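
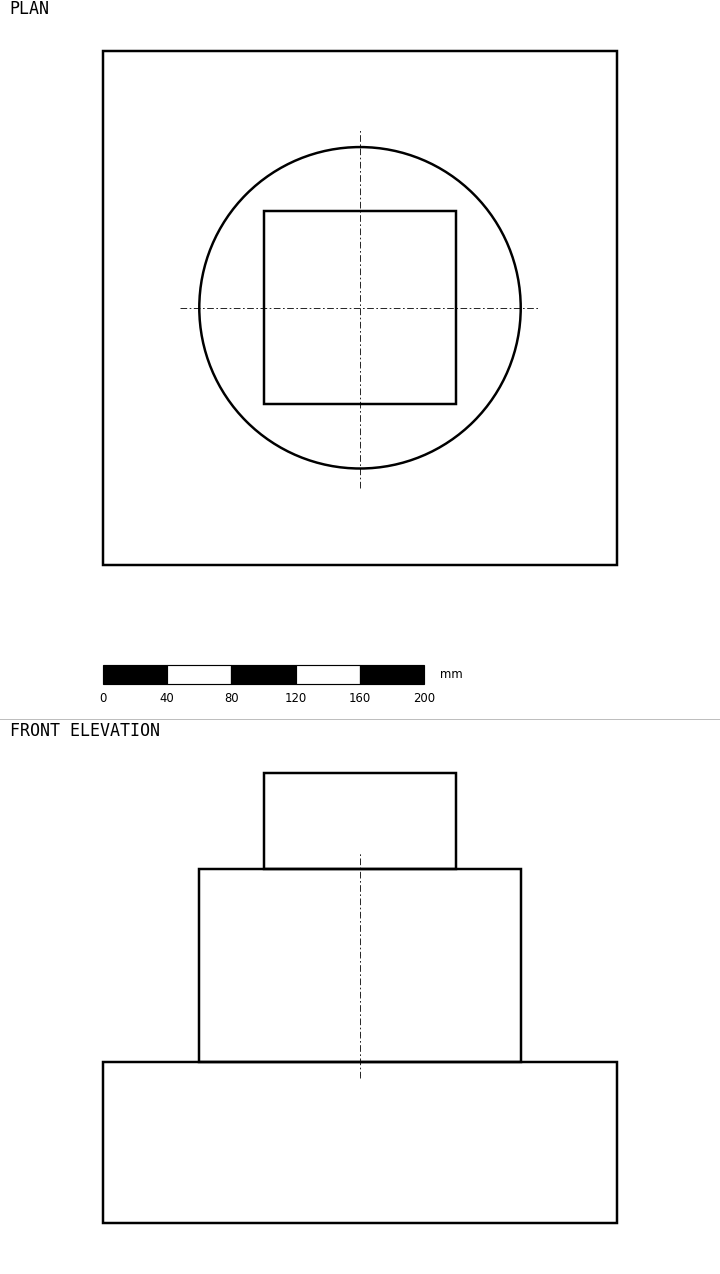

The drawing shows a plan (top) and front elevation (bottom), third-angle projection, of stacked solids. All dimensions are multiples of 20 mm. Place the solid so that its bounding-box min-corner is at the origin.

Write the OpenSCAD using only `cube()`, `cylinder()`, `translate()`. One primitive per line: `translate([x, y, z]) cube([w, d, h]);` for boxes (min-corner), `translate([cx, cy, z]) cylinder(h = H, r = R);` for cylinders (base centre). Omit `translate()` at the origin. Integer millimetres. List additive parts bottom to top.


cube([320, 320, 100]);
translate([160, 160, 100]) cylinder(h = 120, r = 100);
translate([100, 100, 220]) cube([120, 120, 60]);


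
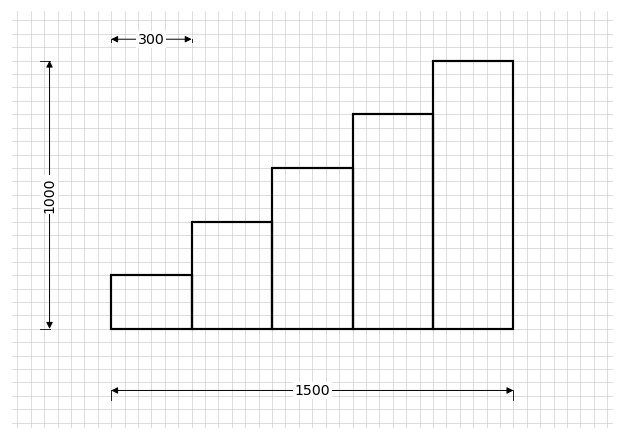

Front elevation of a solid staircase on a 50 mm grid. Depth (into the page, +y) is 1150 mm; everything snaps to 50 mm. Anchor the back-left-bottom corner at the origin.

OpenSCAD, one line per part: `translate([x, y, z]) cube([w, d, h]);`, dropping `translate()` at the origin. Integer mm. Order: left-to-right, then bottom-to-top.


cube([300, 1150, 200]);
translate([300, 0, 0]) cube([300, 1150, 400]);
translate([600, 0, 0]) cube([300, 1150, 600]);
translate([900, 0, 0]) cube([300, 1150, 800]);
translate([1200, 0, 0]) cube([300, 1150, 1000]);


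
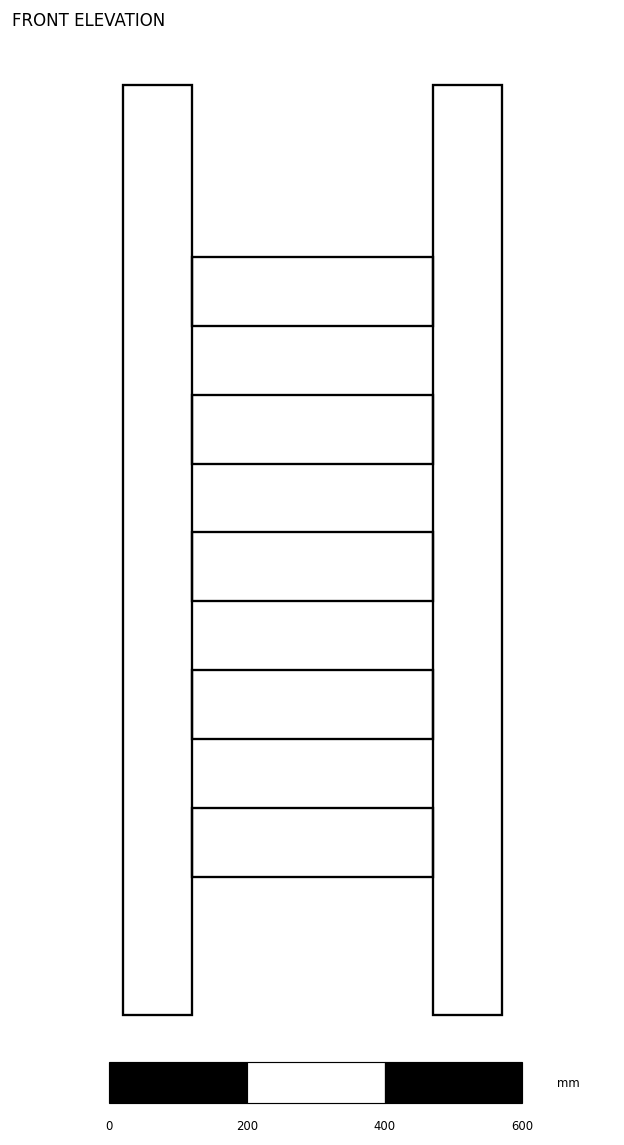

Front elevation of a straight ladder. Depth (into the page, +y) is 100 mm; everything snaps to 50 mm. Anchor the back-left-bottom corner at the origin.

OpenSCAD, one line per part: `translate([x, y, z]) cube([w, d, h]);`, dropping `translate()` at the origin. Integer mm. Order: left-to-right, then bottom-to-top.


cube([100, 100, 1350]);
translate([100, 0, 200]) cube([350, 100, 100]);
translate([100, 0, 400]) cube([350, 100, 100]);
translate([100, 0, 600]) cube([350, 100, 100]);
translate([100, 0, 800]) cube([350, 100, 100]);
translate([100, 0, 1000]) cube([350, 100, 100]);
translate([450, 0, 0]) cube([100, 100, 1350]);


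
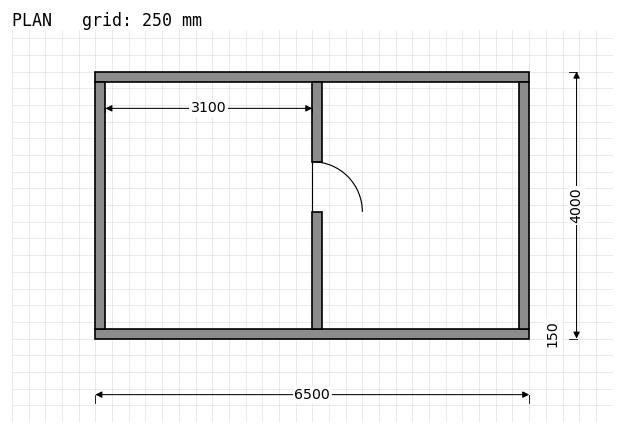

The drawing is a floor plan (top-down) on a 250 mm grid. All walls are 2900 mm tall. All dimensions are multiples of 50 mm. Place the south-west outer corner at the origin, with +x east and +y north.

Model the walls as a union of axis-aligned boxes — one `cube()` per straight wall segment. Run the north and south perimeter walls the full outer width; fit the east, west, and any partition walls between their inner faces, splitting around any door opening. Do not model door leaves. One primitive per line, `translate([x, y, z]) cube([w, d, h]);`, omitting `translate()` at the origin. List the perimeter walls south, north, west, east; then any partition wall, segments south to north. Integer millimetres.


cube([6500, 150, 2900]);
translate([0, 3850, 0]) cube([6500, 150, 2900]);
translate([0, 150, 0]) cube([150, 3700, 2900]);
translate([6350, 150, 0]) cube([150, 3700, 2900]);
translate([3250, 150, 0]) cube([150, 1750, 2900]);
translate([3250, 2650, 0]) cube([150, 1200, 2900]);


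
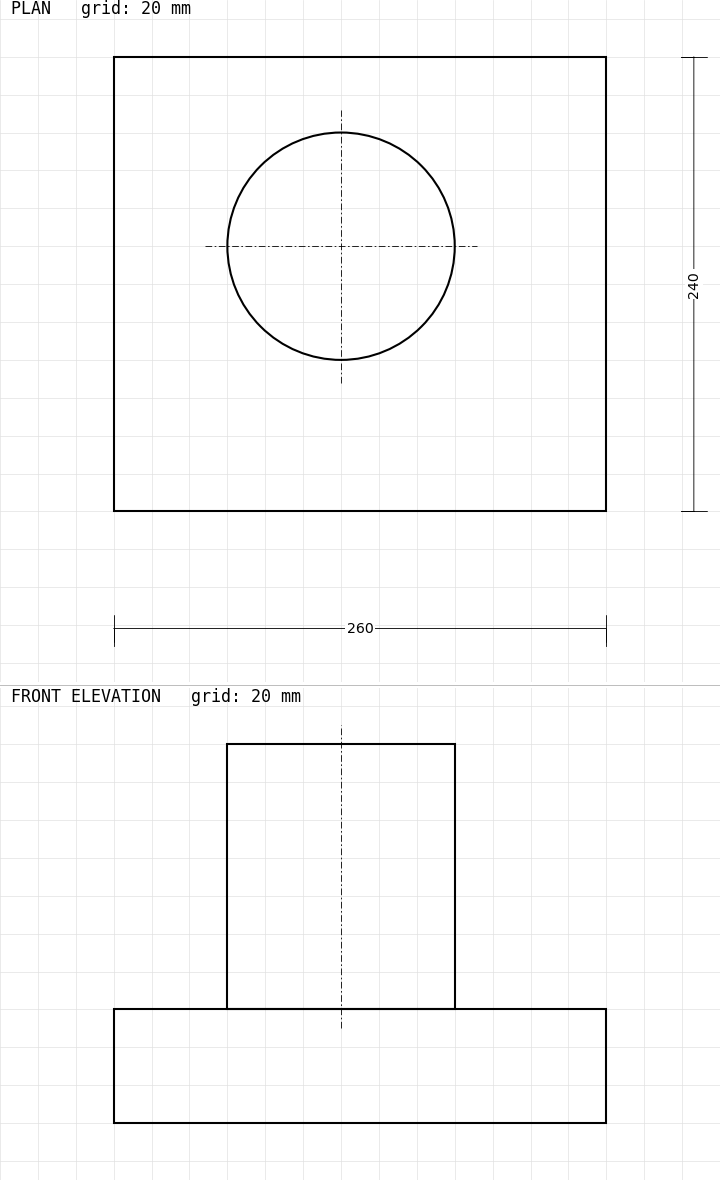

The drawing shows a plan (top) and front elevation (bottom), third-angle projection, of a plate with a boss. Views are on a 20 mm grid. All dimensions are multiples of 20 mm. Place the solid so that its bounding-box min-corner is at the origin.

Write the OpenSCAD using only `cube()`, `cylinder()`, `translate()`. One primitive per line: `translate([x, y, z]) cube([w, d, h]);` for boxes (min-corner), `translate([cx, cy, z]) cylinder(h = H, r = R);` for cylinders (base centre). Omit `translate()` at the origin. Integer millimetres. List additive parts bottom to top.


cube([260, 240, 60]);
translate([120, 140, 60]) cylinder(h = 140, r = 60);


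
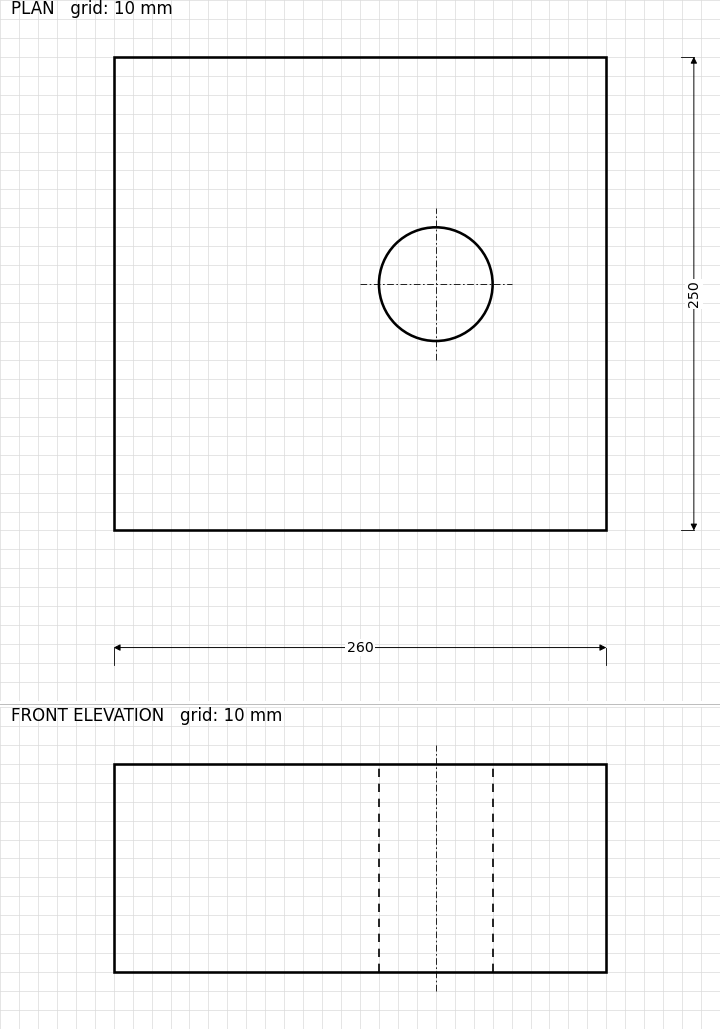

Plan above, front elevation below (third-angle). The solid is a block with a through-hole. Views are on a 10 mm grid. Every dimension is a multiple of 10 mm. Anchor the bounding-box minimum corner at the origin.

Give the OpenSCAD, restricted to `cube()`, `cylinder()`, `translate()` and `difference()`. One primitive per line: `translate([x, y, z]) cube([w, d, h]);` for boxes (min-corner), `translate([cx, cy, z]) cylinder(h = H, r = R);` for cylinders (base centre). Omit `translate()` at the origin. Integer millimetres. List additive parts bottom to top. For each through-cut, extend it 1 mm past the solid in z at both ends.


difference() {
  cube([260, 250, 110]);
  translate([170, 130, -1]) cylinder(h = 112, r = 30);
}


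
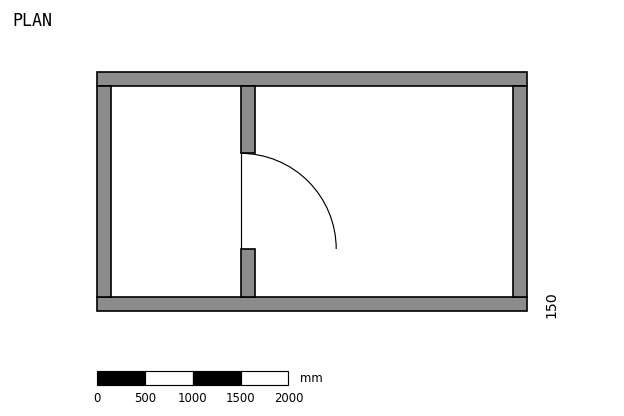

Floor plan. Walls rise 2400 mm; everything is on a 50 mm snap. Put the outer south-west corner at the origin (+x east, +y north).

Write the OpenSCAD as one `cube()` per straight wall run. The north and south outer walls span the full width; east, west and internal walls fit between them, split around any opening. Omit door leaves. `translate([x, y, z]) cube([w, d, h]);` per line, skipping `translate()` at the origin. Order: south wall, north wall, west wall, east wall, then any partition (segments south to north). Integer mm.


cube([4500, 150, 2400]);
translate([0, 2350, 0]) cube([4500, 150, 2400]);
translate([0, 150, 0]) cube([150, 2200, 2400]);
translate([4350, 150, 0]) cube([150, 2200, 2400]);
translate([1500, 150, 0]) cube([150, 500, 2400]);
translate([1500, 1650, 0]) cube([150, 700, 2400]);


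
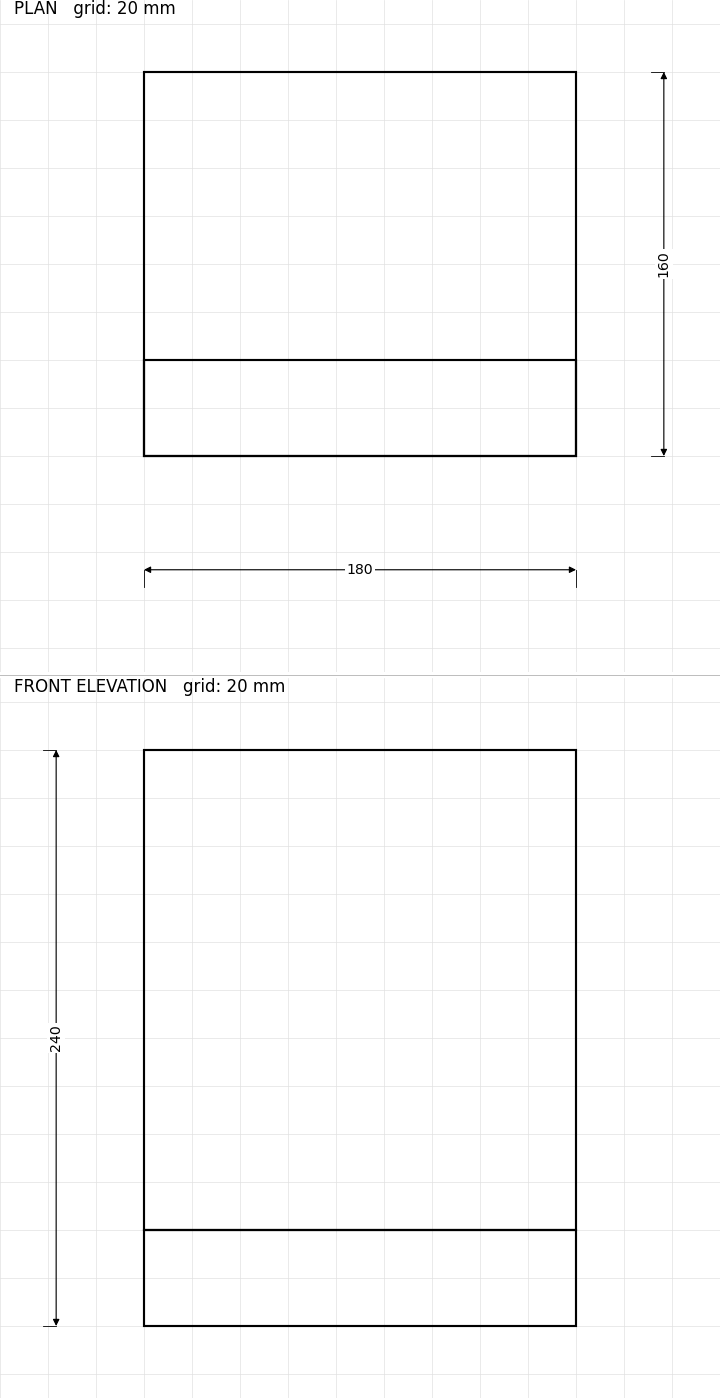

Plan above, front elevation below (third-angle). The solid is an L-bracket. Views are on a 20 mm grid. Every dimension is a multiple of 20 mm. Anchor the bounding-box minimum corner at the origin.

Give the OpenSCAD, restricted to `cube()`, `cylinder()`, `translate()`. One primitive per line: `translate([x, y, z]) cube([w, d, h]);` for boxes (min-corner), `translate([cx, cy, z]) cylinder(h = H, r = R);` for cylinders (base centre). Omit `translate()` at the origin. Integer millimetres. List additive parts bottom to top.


cube([180, 160, 40]);
translate([0, 0, 40]) cube([180, 40, 200]);


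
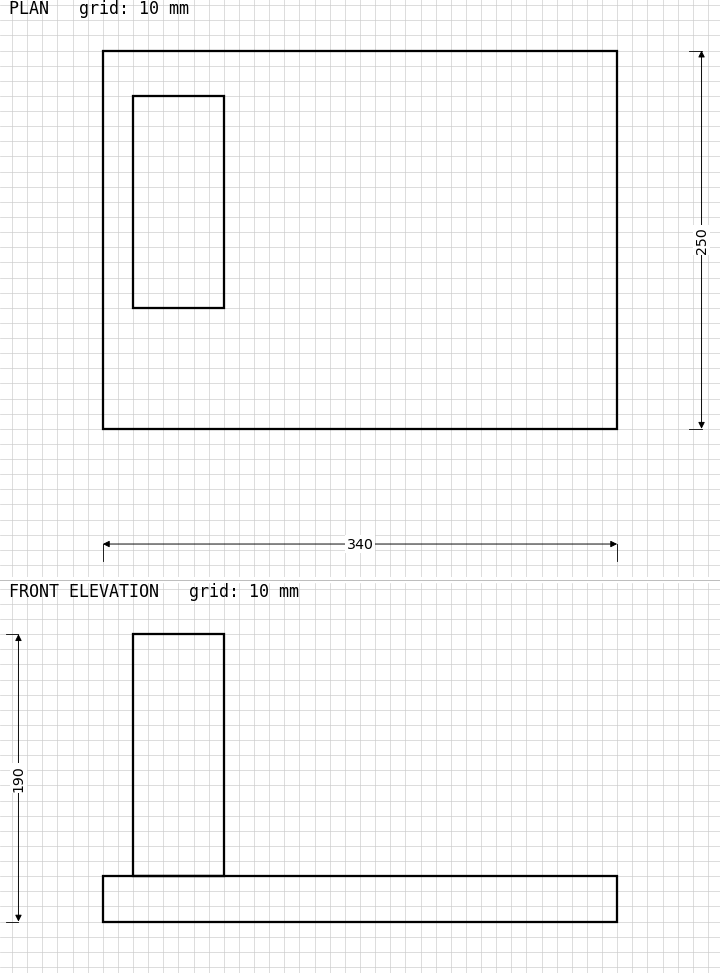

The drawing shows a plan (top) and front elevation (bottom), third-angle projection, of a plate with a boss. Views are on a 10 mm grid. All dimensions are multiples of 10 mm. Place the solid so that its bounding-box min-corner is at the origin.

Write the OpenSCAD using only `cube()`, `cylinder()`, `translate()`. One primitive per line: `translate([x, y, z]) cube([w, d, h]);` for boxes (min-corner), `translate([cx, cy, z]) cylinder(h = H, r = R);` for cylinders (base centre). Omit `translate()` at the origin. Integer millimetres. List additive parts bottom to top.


cube([340, 250, 30]);
translate([20, 80, 30]) cube([60, 140, 160]);


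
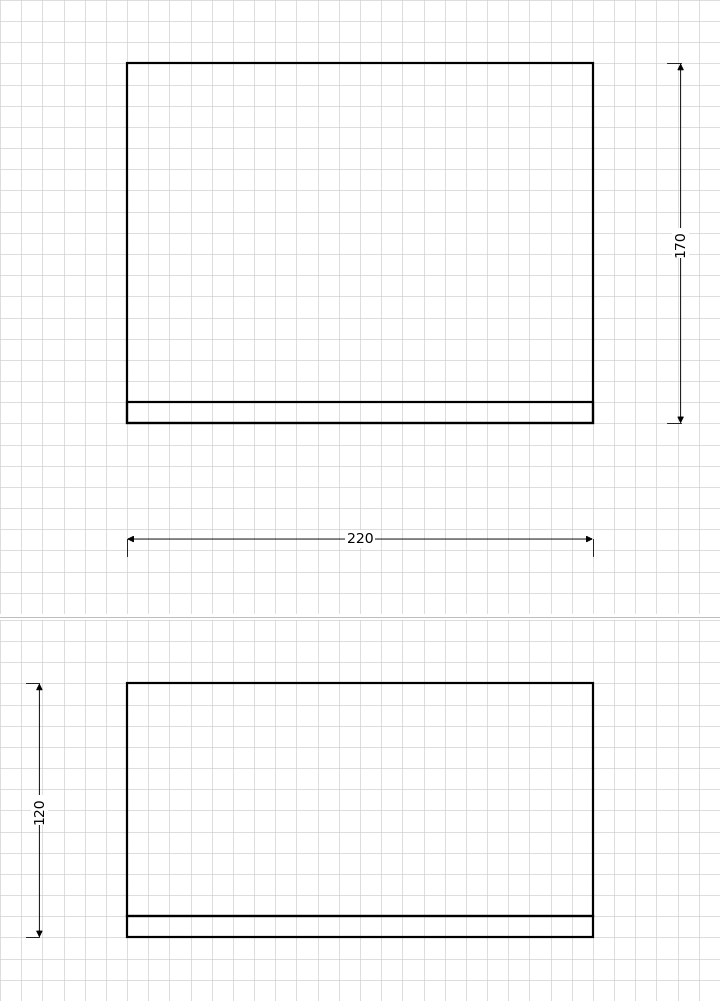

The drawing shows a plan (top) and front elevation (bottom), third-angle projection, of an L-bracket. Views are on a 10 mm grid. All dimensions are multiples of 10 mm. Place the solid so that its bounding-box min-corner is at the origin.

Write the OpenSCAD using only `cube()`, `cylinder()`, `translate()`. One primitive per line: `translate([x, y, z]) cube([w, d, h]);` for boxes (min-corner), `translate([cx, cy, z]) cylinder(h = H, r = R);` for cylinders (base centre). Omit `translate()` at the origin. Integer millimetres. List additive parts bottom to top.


cube([220, 170, 10]);
translate([0, 0, 10]) cube([220, 10, 110]);


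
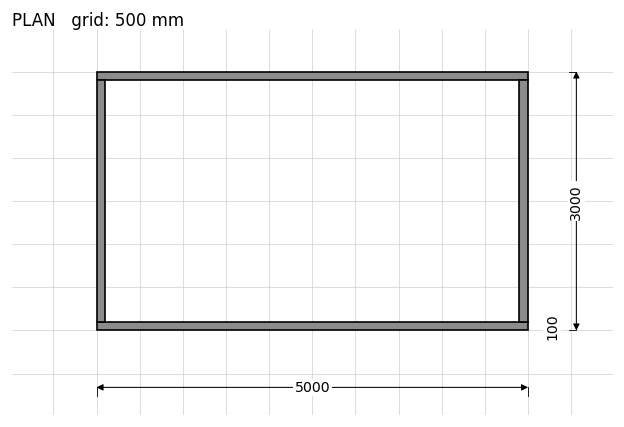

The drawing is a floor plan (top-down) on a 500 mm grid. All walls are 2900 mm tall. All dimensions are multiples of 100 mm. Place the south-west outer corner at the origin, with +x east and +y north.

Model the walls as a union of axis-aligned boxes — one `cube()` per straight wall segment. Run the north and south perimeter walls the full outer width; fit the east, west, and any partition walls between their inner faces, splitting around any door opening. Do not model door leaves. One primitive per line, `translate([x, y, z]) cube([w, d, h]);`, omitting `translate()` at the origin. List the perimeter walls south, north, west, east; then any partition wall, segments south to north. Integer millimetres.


cube([5000, 100, 2900]);
translate([0, 2900, 0]) cube([5000, 100, 2900]);
translate([0, 100, 0]) cube([100, 2800, 2900]);
translate([4900, 100, 0]) cube([100, 2800, 2900]);


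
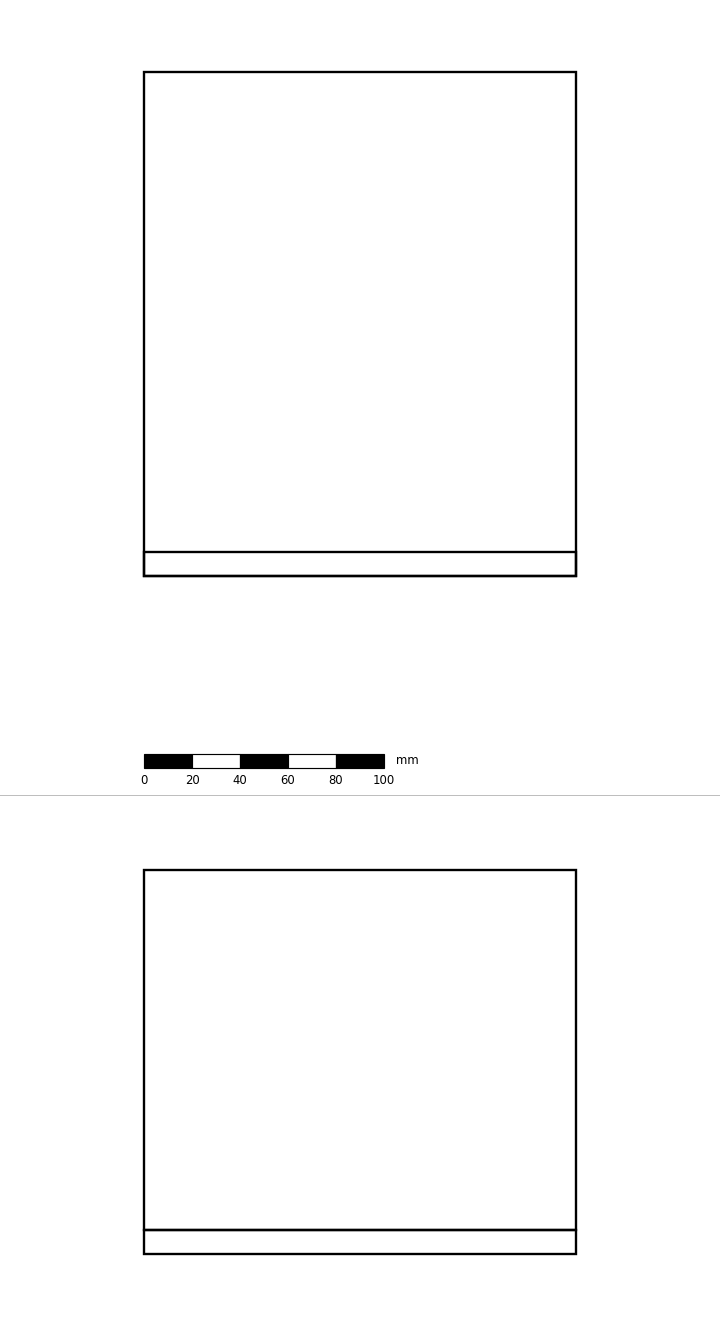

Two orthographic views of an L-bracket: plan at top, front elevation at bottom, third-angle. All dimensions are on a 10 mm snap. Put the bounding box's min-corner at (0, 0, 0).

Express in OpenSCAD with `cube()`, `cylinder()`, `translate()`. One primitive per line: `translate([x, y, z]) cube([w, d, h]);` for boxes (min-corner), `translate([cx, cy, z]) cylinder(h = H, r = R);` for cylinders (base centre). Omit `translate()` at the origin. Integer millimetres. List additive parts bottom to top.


cube([180, 210, 10]);
translate([0, 0, 10]) cube([180, 10, 150]);


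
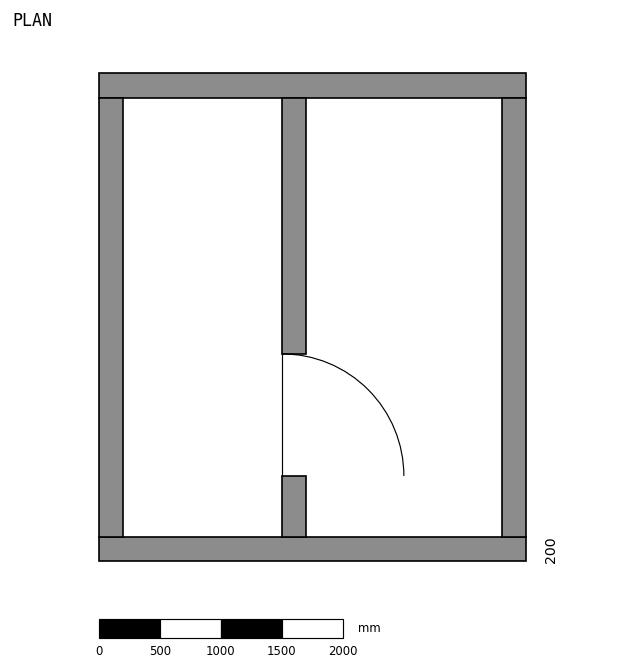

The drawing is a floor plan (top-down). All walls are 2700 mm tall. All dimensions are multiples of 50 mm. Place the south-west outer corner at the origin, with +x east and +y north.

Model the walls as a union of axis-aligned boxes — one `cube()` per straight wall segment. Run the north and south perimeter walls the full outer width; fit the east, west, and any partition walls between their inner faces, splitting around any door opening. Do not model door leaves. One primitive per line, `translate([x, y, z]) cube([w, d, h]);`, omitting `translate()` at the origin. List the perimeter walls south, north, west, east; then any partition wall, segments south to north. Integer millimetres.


cube([3500, 200, 2700]);
translate([0, 3800, 0]) cube([3500, 200, 2700]);
translate([0, 200, 0]) cube([200, 3600, 2700]);
translate([3300, 200, 0]) cube([200, 3600, 2700]);
translate([1500, 200, 0]) cube([200, 500, 2700]);
translate([1500, 1700, 0]) cube([200, 2100, 2700]);


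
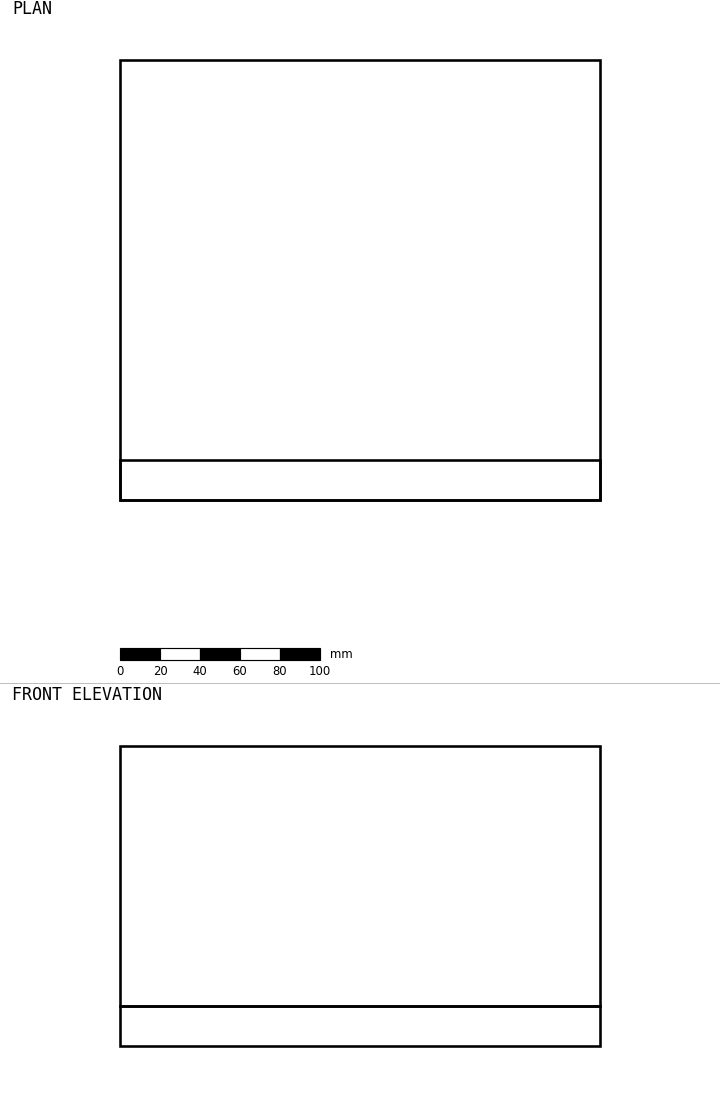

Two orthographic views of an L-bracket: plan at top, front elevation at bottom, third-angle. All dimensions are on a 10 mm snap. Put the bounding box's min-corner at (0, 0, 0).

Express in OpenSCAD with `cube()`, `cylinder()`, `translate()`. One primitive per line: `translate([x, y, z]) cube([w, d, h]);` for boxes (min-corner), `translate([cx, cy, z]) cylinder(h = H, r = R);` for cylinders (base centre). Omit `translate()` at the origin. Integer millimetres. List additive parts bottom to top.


cube([240, 220, 20]);
translate([0, 0, 20]) cube([240, 20, 130]);


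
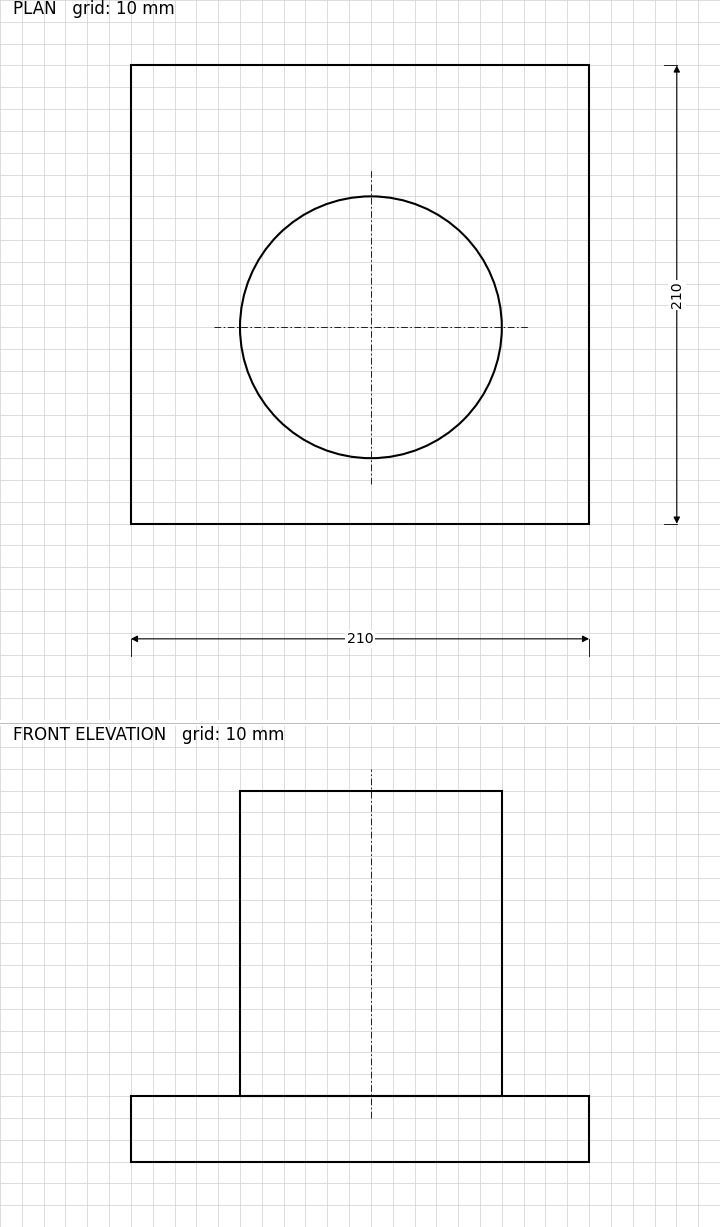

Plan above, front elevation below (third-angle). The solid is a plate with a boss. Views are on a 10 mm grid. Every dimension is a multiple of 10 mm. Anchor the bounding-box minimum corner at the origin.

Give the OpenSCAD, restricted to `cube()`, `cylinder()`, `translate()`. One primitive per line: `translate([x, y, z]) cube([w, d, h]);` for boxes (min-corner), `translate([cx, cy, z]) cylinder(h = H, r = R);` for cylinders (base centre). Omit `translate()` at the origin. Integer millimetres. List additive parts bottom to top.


cube([210, 210, 30]);
translate([110, 90, 30]) cylinder(h = 140, r = 60);


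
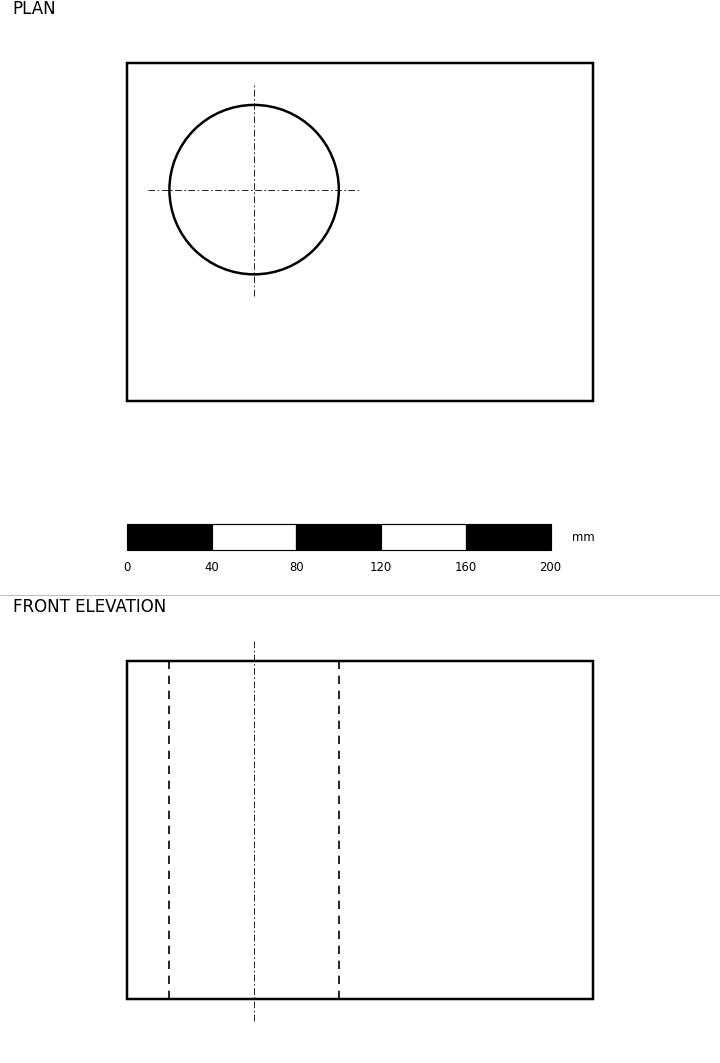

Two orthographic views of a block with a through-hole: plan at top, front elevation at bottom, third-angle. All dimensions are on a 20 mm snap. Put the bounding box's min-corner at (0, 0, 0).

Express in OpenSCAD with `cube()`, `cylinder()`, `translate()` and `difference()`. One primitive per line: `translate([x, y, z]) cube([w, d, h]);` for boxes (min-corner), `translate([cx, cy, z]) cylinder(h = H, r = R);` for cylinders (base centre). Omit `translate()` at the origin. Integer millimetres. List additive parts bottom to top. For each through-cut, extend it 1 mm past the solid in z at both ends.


difference() {
  cube([220, 160, 160]);
  translate([60, 100, -1]) cylinder(h = 162, r = 40);
}


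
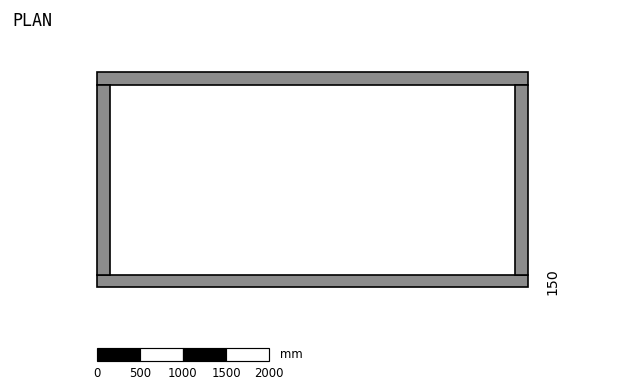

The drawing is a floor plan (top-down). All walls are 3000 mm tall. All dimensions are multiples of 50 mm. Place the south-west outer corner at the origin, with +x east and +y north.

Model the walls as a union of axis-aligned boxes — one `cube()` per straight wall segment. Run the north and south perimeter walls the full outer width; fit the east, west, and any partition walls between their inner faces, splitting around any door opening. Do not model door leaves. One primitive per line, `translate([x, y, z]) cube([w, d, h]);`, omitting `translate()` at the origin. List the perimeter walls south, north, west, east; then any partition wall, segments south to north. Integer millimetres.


cube([5000, 150, 3000]);
translate([0, 2350, 0]) cube([5000, 150, 3000]);
translate([0, 150, 0]) cube([150, 2200, 3000]);
translate([4850, 150, 0]) cube([150, 2200, 3000]);


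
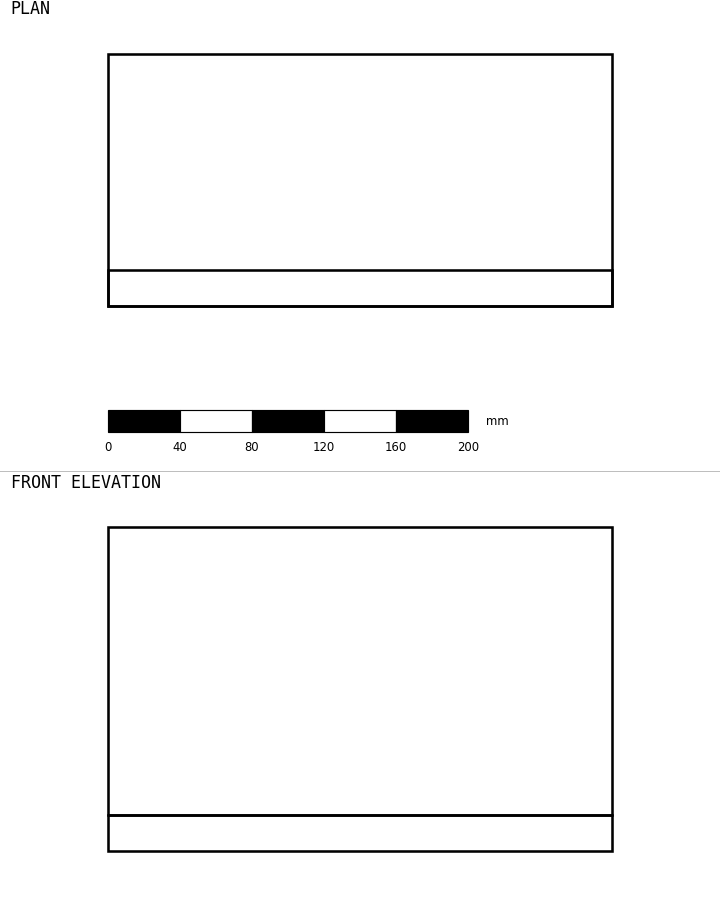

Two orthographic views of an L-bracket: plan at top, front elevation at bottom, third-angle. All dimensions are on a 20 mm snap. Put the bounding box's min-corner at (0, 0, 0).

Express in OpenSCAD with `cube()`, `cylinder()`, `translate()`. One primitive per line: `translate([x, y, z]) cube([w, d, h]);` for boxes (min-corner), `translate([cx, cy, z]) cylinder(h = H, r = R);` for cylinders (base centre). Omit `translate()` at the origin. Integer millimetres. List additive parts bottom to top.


cube([280, 140, 20]);
translate([0, 0, 20]) cube([280, 20, 160]);


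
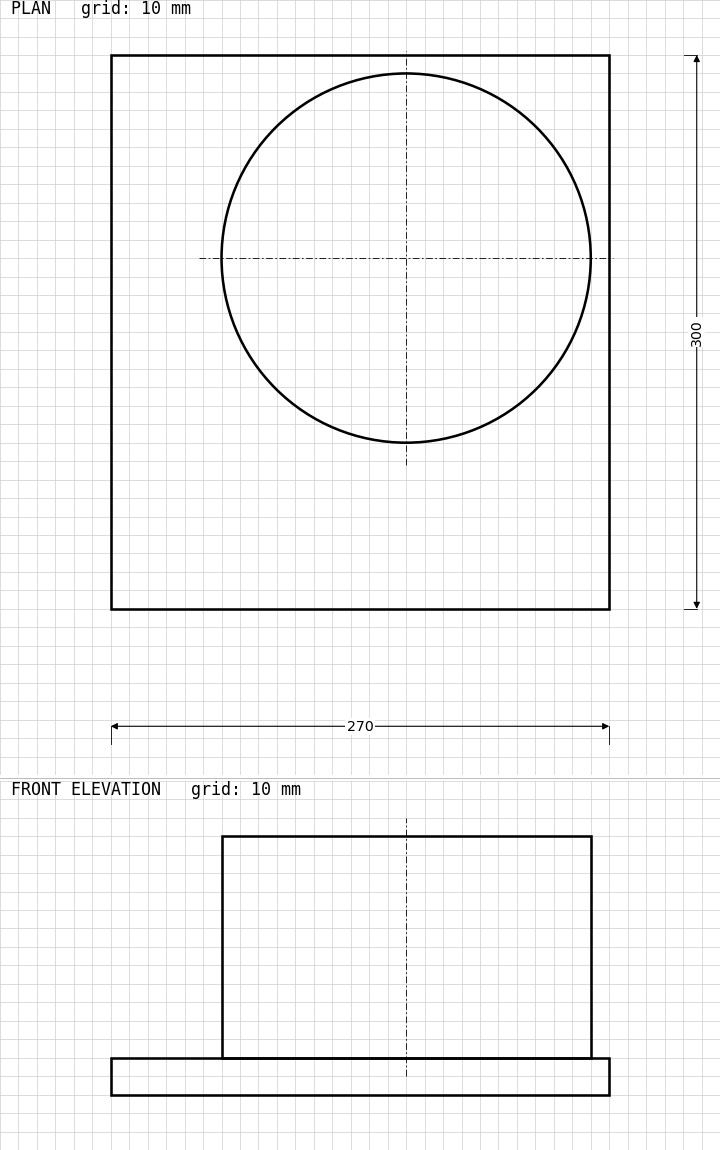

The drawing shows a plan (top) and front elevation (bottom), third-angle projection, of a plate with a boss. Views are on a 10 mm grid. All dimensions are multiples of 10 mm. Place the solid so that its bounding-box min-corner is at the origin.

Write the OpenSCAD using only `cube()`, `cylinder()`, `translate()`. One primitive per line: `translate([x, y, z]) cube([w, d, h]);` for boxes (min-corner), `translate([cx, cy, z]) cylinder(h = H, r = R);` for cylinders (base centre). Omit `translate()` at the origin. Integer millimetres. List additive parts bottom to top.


cube([270, 300, 20]);
translate([160, 190, 20]) cylinder(h = 120, r = 100);


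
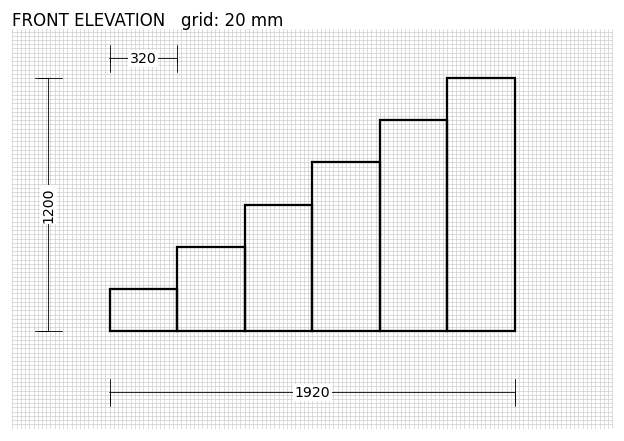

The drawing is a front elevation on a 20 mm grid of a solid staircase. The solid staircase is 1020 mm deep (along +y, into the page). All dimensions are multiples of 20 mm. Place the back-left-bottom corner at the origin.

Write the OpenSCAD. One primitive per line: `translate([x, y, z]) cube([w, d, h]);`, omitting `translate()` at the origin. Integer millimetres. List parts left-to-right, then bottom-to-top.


cube([320, 1020, 200]);
translate([320, 0, 0]) cube([320, 1020, 400]);
translate([640, 0, 0]) cube([320, 1020, 600]);
translate([960, 0, 0]) cube([320, 1020, 800]);
translate([1280, 0, 0]) cube([320, 1020, 1000]);
translate([1600, 0, 0]) cube([320, 1020, 1200]);


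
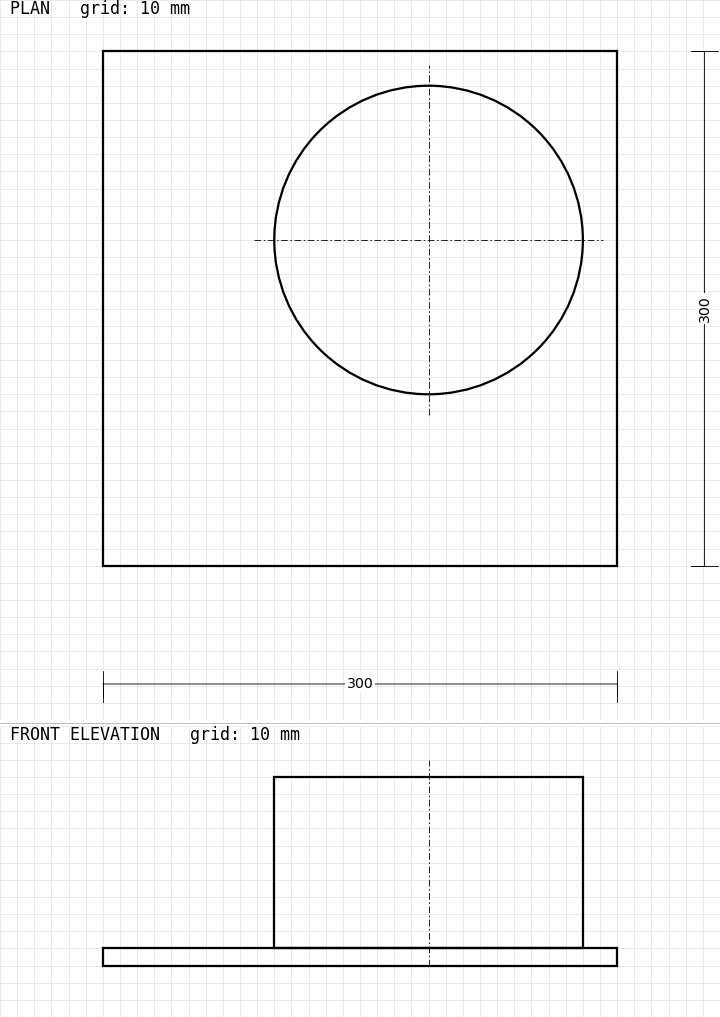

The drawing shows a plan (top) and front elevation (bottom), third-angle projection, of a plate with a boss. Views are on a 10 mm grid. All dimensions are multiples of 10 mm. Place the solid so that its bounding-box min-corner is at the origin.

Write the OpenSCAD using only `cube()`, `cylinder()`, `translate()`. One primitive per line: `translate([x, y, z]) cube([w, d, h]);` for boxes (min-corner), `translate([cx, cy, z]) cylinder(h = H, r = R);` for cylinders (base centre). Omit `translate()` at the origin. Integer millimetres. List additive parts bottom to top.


cube([300, 300, 10]);
translate([190, 190, 10]) cylinder(h = 100, r = 90);


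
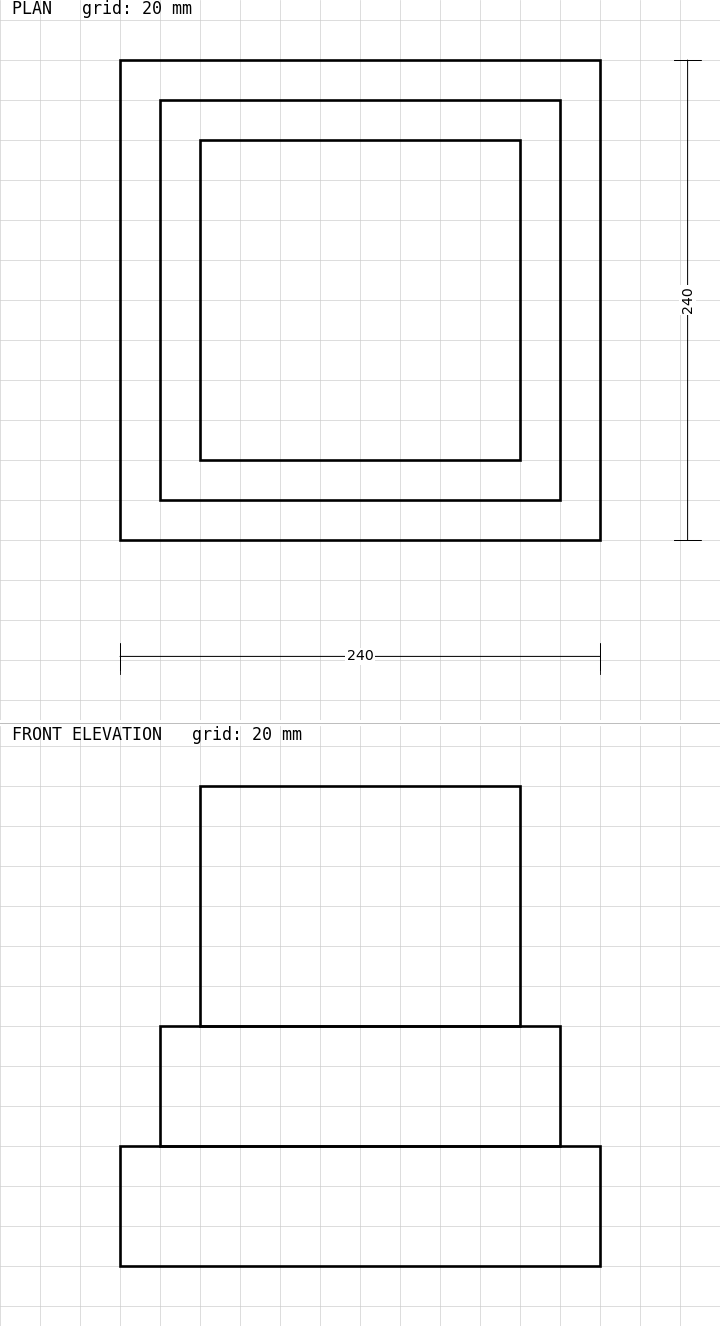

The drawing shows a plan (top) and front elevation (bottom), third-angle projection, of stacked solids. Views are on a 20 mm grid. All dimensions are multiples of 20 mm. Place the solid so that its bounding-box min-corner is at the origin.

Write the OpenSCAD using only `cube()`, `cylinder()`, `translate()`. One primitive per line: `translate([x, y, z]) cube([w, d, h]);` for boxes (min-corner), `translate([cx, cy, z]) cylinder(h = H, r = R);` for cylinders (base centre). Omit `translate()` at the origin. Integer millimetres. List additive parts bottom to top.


cube([240, 240, 60]);
translate([20, 20, 60]) cube([200, 200, 60]);
translate([40, 40, 120]) cube([160, 160, 120]);


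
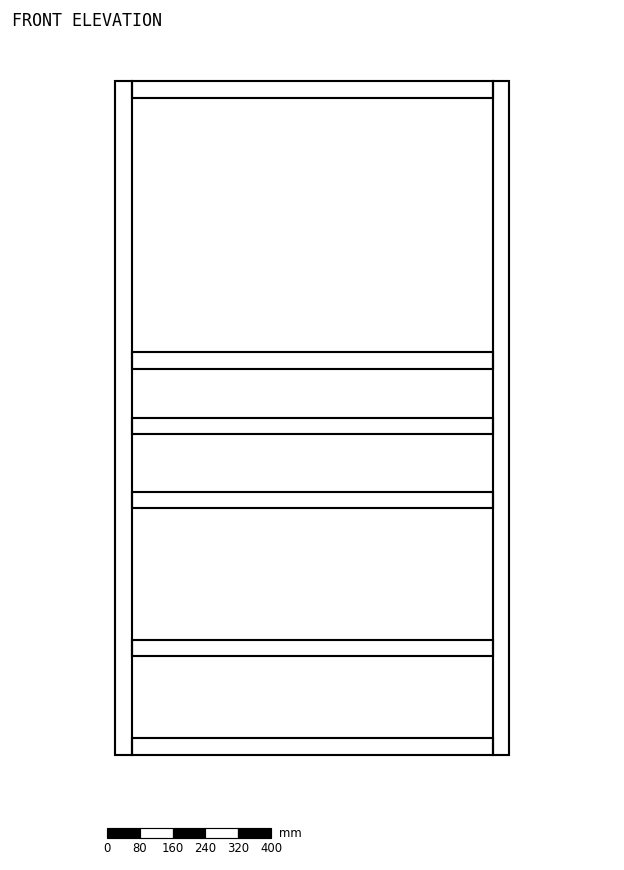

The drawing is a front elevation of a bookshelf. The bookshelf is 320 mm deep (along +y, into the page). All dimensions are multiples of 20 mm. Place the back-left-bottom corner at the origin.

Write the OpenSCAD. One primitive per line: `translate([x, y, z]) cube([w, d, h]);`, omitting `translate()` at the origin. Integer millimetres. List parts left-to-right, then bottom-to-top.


cube([40, 320, 1640]);
translate([40, 0, 0]) cube([880, 320, 40]);
translate([40, 0, 240]) cube([880, 320, 40]);
translate([40, 0, 600]) cube([880, 320, 40]);
translate([40, 0, 780]) cube([880, 320, 40]);
translate([40, 0, 940]) cube([880, 320, 40]);
translate([40, 0, 1600]) cube([880, 320, 40]);
translate([920, 0, 0]) cube([40, 320, 1640]);


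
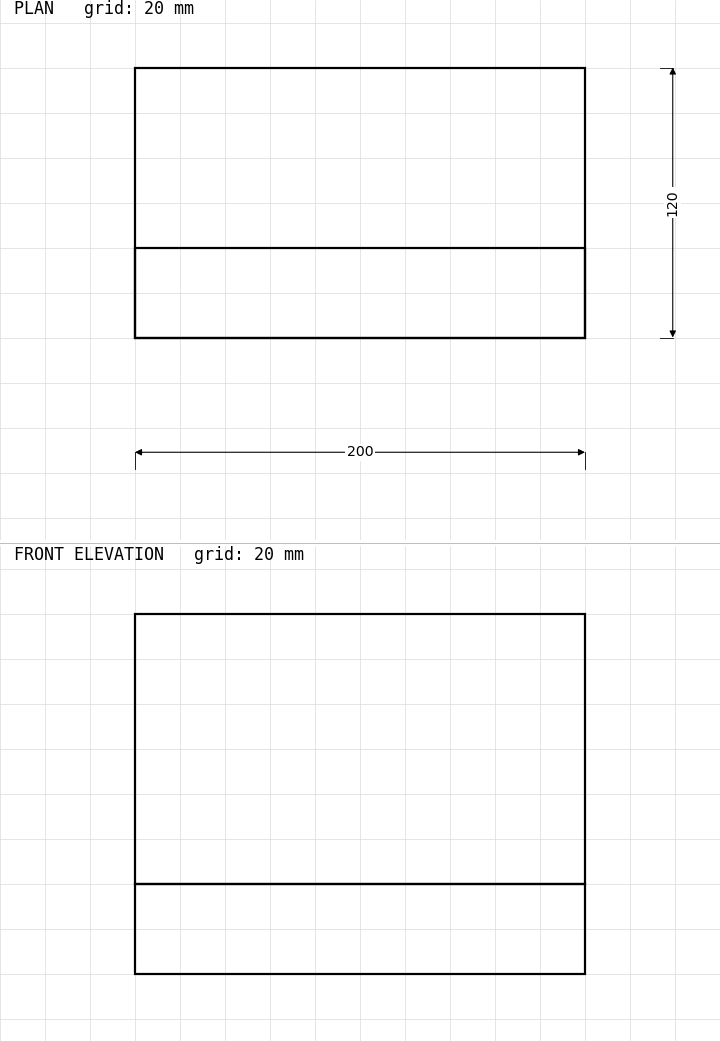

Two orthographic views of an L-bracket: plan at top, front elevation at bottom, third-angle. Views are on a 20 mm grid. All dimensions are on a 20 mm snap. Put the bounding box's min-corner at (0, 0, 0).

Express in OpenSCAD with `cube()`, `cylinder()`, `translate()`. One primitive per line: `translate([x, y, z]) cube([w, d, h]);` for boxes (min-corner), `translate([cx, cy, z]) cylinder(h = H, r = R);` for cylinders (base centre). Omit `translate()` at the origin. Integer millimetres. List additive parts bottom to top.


cube([200, 120, 40]);
translate([0, 0, 40]) cube([200, 40, 120]);


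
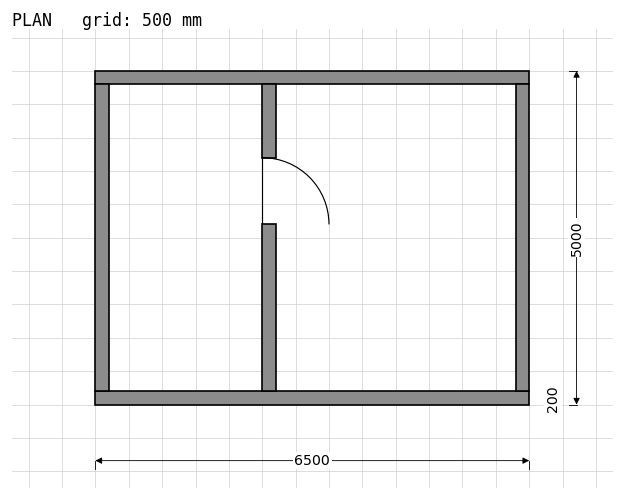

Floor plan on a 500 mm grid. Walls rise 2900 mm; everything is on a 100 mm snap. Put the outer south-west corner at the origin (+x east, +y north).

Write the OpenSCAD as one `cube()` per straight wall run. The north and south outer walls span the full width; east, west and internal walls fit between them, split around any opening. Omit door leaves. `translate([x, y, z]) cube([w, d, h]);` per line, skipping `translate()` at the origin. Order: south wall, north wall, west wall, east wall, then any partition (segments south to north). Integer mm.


cube([6500, 200, 2900]);
translate([0, 4800, 0]) cube([6500, 200, 2900]);
translate([0, 200, 0]) cube([200, 4600, 2900]);
translate([6300, 200, 0]) cube([200, 4600, 2900]);
translate([2500, 200, 0]) cube([200, 2500, 2900]);
translate([2500, 3700, 0]) cube([200, 1100, 2900]);


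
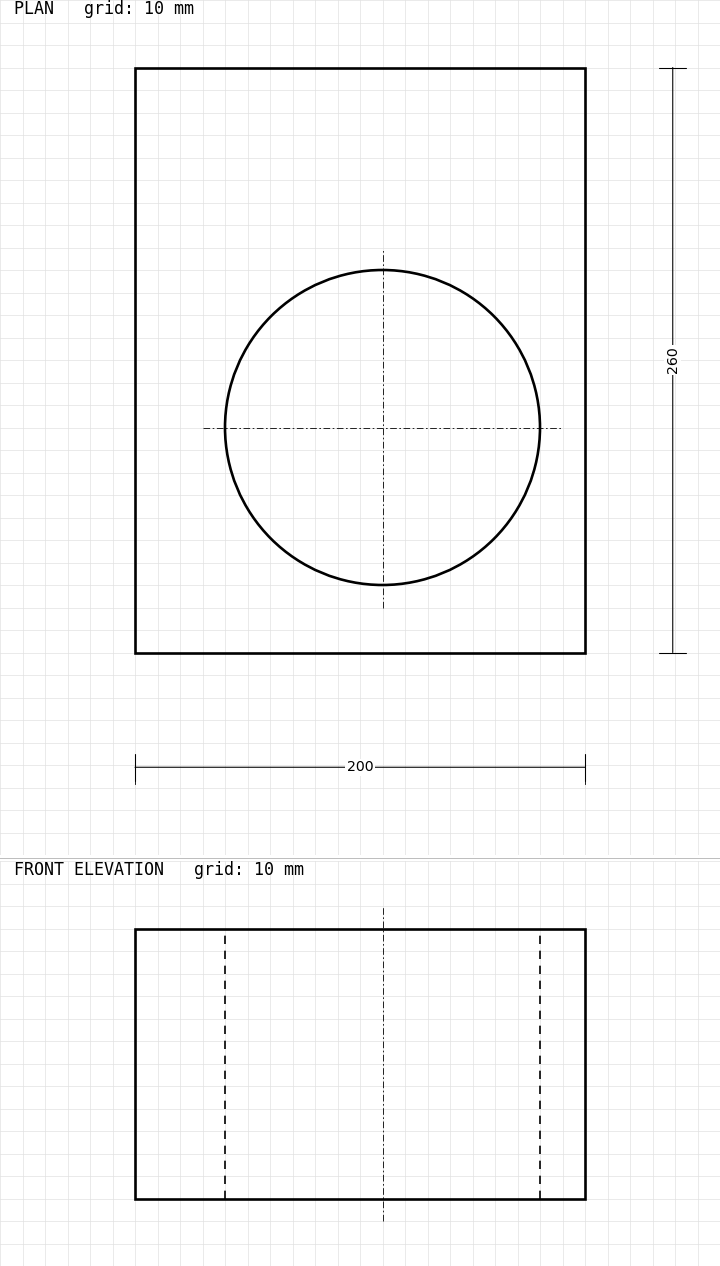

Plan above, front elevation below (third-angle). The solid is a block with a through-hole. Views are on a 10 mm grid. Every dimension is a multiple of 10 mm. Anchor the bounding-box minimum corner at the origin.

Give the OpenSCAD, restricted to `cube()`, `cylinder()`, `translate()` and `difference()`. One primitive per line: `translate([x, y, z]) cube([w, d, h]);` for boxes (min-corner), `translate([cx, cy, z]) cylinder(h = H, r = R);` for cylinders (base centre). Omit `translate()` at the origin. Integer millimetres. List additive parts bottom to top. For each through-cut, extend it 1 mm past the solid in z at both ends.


difference() {
  cube([200, 260, 120]);
  translate([110, 100, -1]) cylinder(h = 122, r = 70);
}


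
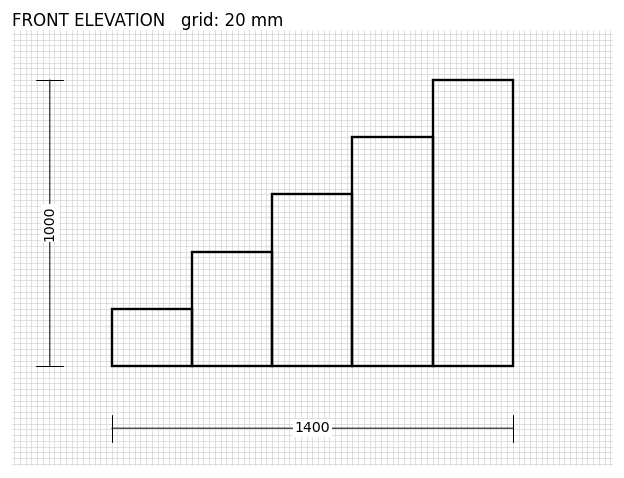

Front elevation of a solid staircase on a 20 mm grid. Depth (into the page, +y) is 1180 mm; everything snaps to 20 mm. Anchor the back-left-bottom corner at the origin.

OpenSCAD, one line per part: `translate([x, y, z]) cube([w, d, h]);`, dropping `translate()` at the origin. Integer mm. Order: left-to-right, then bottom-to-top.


cube([280, 1180, 200]);
translate([280, 0, 0]) cube([280, 1180, 400]);
translate([560, 0, 0]) cube([280, 1180, 600]);
translate([840, 0, 0]) cube([280, 1180, 800]);
translate([1120, 0, 0]) cube([280, 1180, 1000]);


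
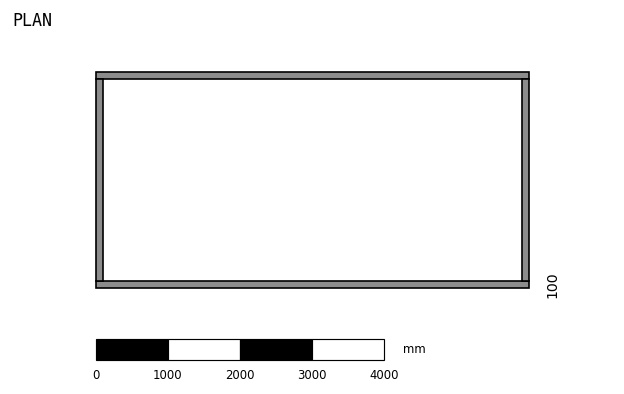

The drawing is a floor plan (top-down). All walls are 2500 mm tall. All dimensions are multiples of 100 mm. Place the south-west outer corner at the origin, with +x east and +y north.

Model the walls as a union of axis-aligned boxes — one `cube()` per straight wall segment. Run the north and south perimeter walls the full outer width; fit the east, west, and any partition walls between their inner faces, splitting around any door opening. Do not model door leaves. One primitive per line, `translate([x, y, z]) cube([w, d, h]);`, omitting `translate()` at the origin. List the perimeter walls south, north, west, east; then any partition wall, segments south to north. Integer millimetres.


cube([6000, 100, 2500]);
translate([0, 2900, 0]) cube([6000, 100, 2500]);
translate([0, 100, 0]) cube([100, 2800, 2500]);
translate([5900, 100, 0]) cube([100, 2800, 2500]);


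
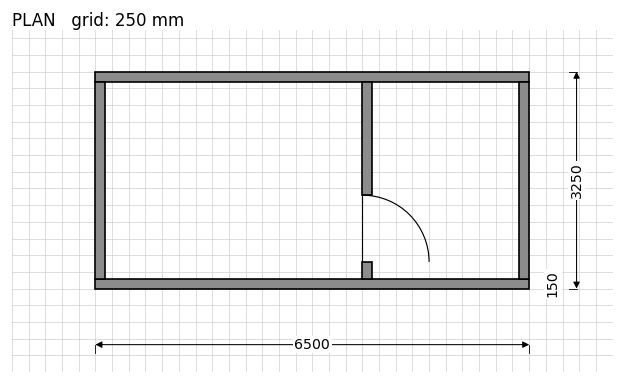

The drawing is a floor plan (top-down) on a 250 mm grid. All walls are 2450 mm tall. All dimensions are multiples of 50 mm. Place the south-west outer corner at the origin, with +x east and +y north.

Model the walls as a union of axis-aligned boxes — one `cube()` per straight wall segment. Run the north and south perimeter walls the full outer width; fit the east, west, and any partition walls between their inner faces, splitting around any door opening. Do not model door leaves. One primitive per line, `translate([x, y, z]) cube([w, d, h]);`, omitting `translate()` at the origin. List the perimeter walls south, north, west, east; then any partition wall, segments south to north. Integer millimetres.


cube([6500, 150, 2450]);
translate([0, 3100, 0]) cube([6500, 150, 2450]);
translate([0, 150, 0]) cube([150, 2950, 2450]);
translate([6350, 150, 0]) cube([150, 2950, 2450]);
translate([4000, 150, 0]) cube([150, 250, 2450]);
translate([4000, 1400, 0]) cube([150, 1700, 2450]);


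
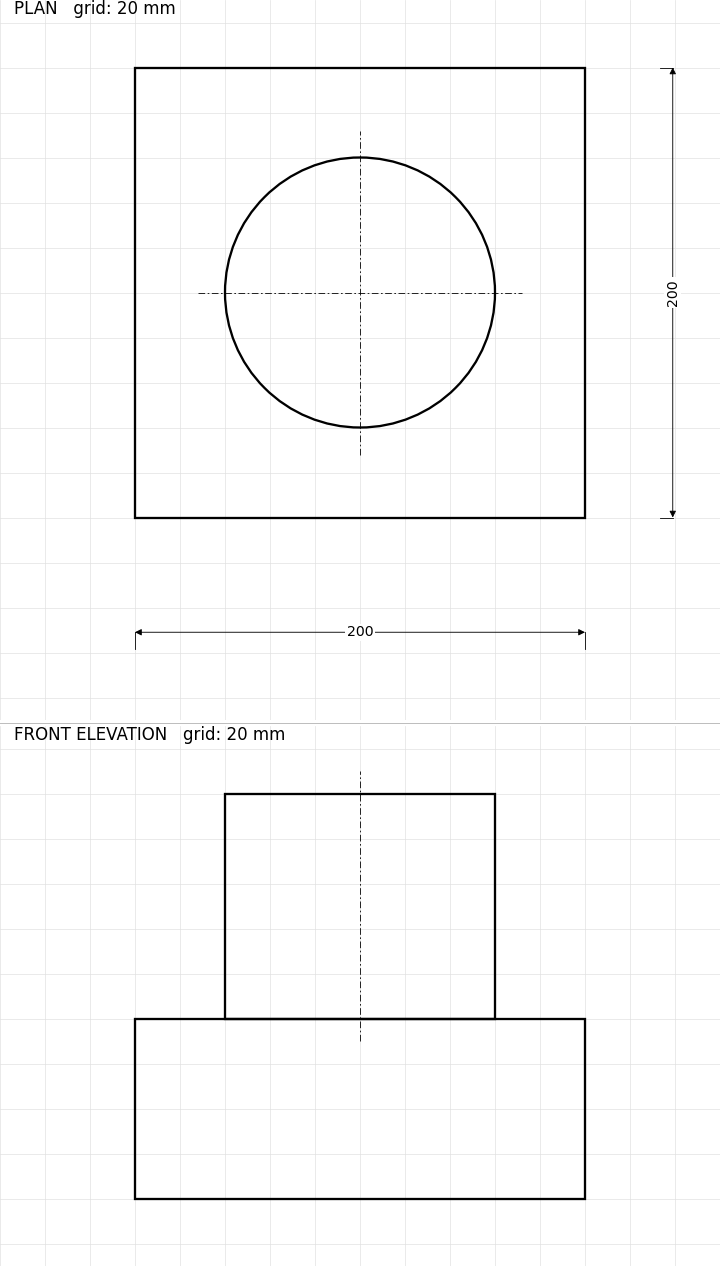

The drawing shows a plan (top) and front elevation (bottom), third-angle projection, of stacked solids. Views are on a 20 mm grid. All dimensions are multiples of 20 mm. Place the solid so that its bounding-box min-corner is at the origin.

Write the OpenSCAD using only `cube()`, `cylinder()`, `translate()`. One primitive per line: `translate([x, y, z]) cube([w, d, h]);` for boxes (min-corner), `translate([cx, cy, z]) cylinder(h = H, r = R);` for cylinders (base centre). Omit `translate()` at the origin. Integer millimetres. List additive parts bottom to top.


cube([200, 200, 80]);
translate([100, 100, 80]) cylinder(h = 100, r = 60);


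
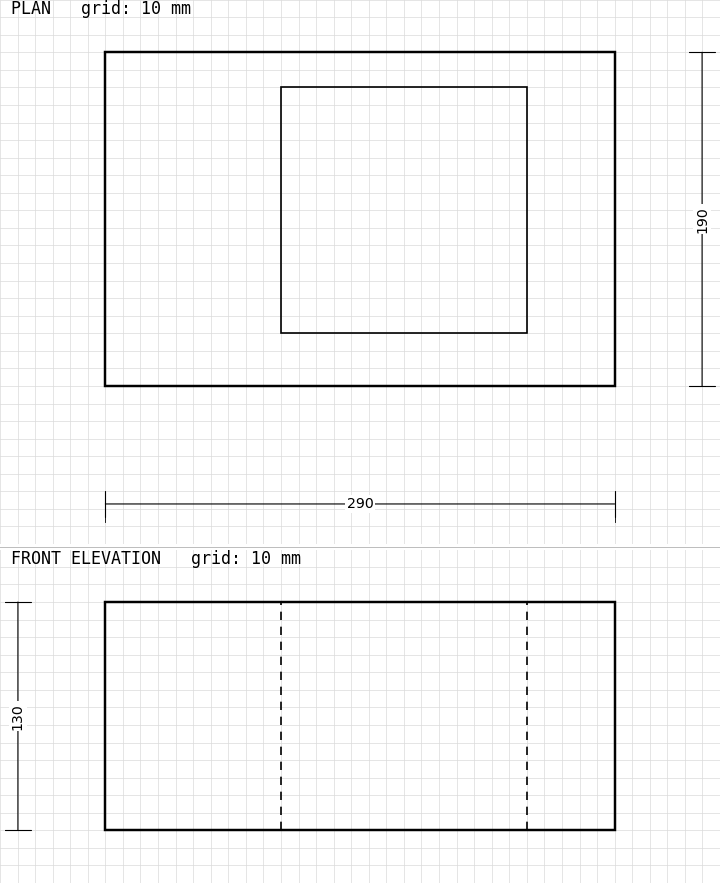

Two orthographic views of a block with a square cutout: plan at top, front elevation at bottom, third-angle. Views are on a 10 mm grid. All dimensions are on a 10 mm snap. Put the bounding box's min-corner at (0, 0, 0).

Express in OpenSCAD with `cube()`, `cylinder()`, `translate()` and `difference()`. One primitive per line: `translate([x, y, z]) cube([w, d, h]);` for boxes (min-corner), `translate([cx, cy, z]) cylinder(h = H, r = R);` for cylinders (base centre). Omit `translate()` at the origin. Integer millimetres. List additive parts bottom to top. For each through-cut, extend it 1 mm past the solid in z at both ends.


difference() {
  cube([290, 190, 130]);
  translate([100, 30, -1]) cube([140, 140, 132]);
}


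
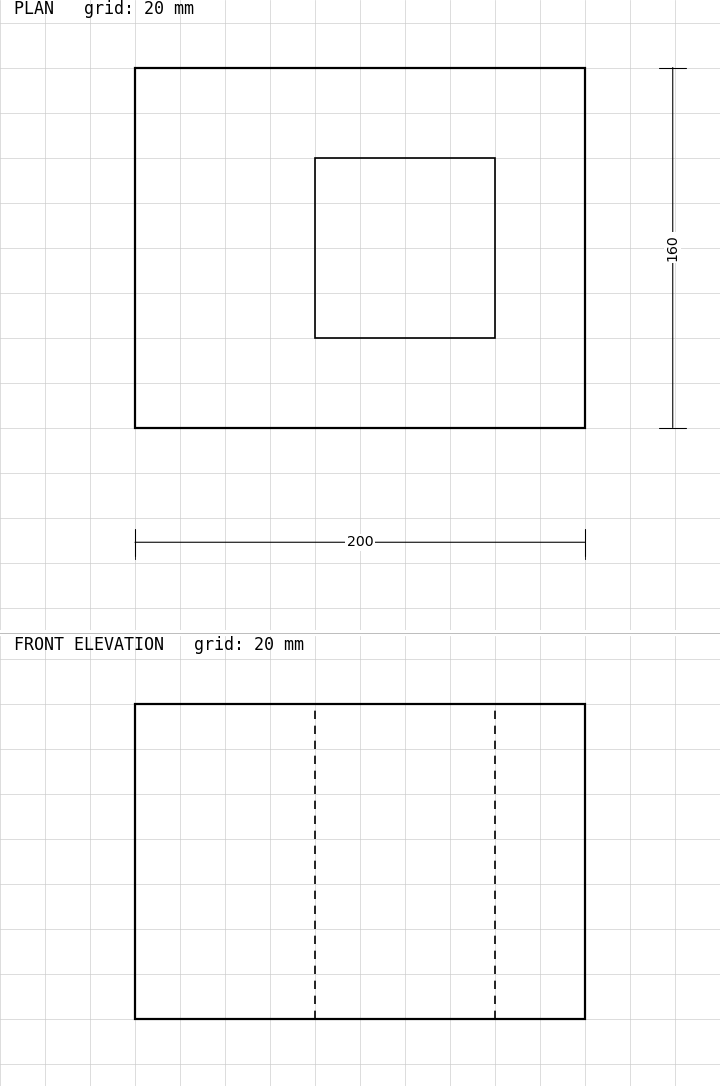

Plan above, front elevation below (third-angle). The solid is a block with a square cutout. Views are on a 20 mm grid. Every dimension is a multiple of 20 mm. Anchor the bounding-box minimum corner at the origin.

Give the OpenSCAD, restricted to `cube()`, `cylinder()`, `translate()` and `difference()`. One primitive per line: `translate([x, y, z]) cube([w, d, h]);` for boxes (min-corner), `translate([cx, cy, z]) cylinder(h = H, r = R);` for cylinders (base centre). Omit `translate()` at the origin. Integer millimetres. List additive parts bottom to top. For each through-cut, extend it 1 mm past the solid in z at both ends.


difference() {
  cube([200, 160, 140]);
  translate([80, 40, -1]) cube([80, 80, 142]);
}


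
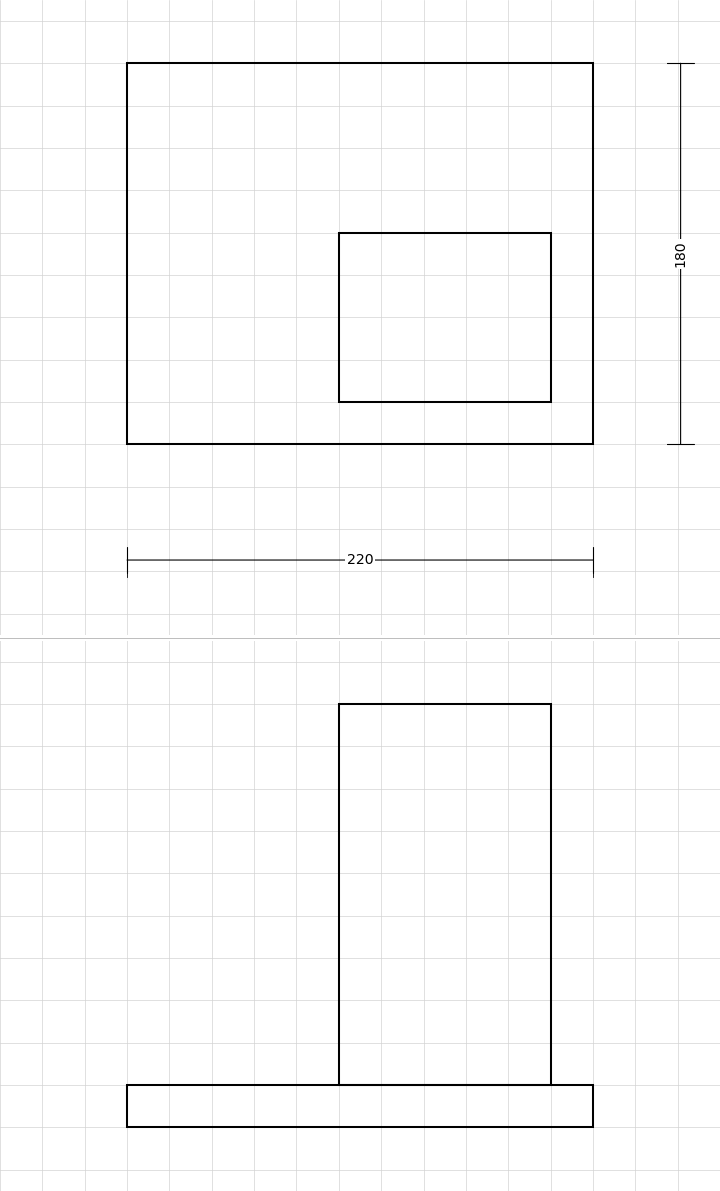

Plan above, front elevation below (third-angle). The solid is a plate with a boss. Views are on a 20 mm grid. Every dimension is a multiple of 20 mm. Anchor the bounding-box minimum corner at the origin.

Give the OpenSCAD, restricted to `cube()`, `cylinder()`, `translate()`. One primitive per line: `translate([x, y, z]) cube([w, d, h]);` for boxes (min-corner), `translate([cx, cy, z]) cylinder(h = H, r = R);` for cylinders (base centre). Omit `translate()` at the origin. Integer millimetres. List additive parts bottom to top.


cube([220, 180, 20]);
translate([100, 20, 20]) cube([100, 80, 180]);


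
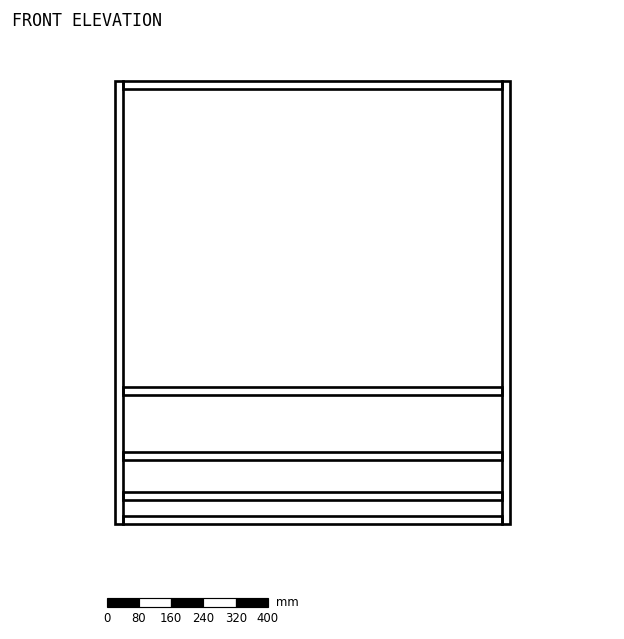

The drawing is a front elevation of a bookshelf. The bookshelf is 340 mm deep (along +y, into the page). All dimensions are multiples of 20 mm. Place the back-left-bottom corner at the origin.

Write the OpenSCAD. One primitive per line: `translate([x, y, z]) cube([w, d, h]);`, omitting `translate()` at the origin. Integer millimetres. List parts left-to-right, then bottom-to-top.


cube([20, 340, 1100]);
translate([20, 0, 0]) cube([940, 340, 20]);
translate([20, 0, 60]) cube([940, 340, 20]);
translate([20, 0, 160]) cube([940, 340, 20]);
translate([20, 0, 320]) cube([940, 340, 20]);
translate([20, 0, 1080]) cube([940, 340, 20]);
translate([960, 0, 0]) cube([20, 340, 1100]);


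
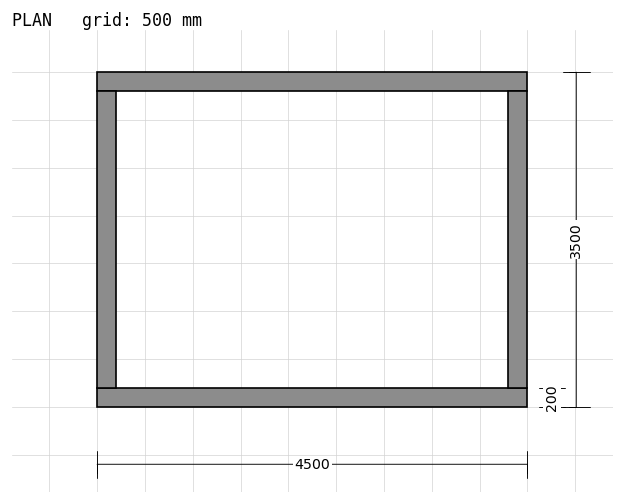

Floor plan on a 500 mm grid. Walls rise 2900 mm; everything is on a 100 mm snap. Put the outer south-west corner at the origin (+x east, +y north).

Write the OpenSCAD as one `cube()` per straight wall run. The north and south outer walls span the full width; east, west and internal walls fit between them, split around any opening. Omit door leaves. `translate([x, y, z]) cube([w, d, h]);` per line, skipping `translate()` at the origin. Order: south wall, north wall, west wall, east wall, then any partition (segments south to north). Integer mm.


cube([4500, 200, 2900]);
translate([0, 3300, 0]) cube([4500, 200, 2900]);
translate([0, 200, 0]) cube([200, 3100, 2900]);
translate([4300, 200, 0]) cube([200, 3100, 2900]);


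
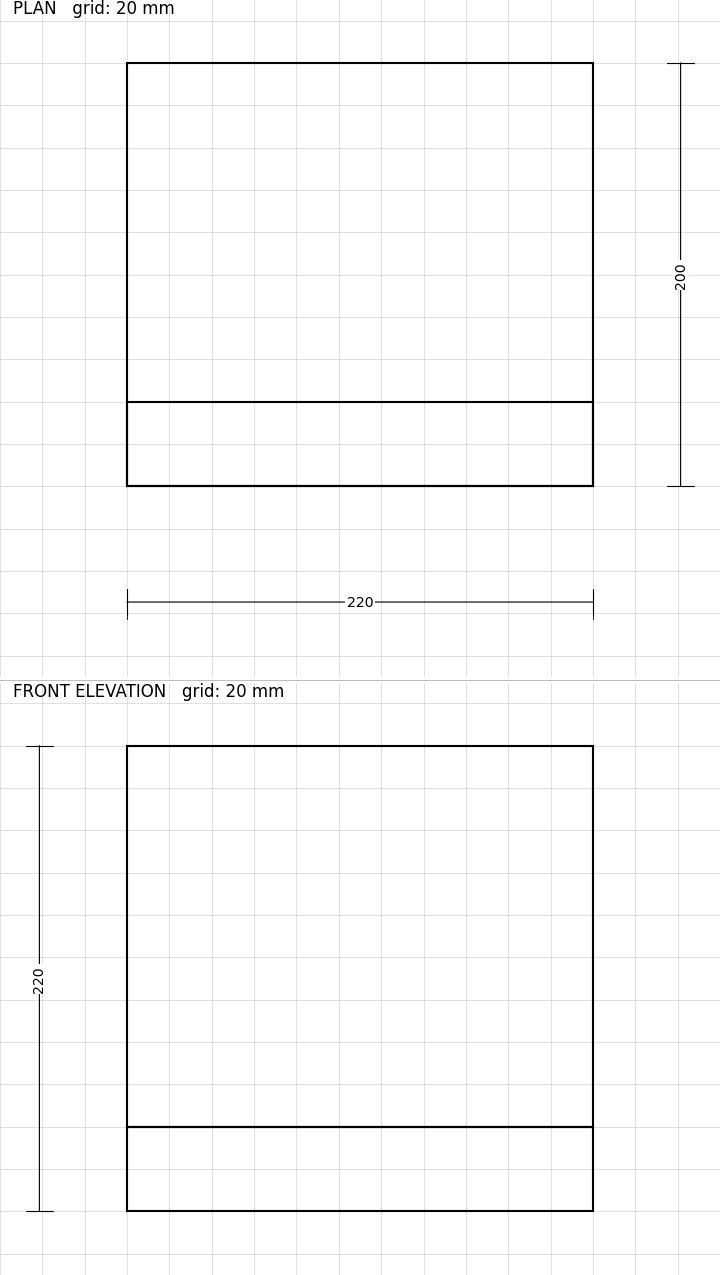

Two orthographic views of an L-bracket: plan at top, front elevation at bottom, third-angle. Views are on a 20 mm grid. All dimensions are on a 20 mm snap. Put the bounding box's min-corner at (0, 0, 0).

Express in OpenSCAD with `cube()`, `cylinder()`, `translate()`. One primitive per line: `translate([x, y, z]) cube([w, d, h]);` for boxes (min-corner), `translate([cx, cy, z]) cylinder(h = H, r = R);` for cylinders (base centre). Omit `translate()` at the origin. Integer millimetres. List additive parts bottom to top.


cube([220, 200, 40]);
translate([0, 0, 40]) cube([220, 40, 180]);
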